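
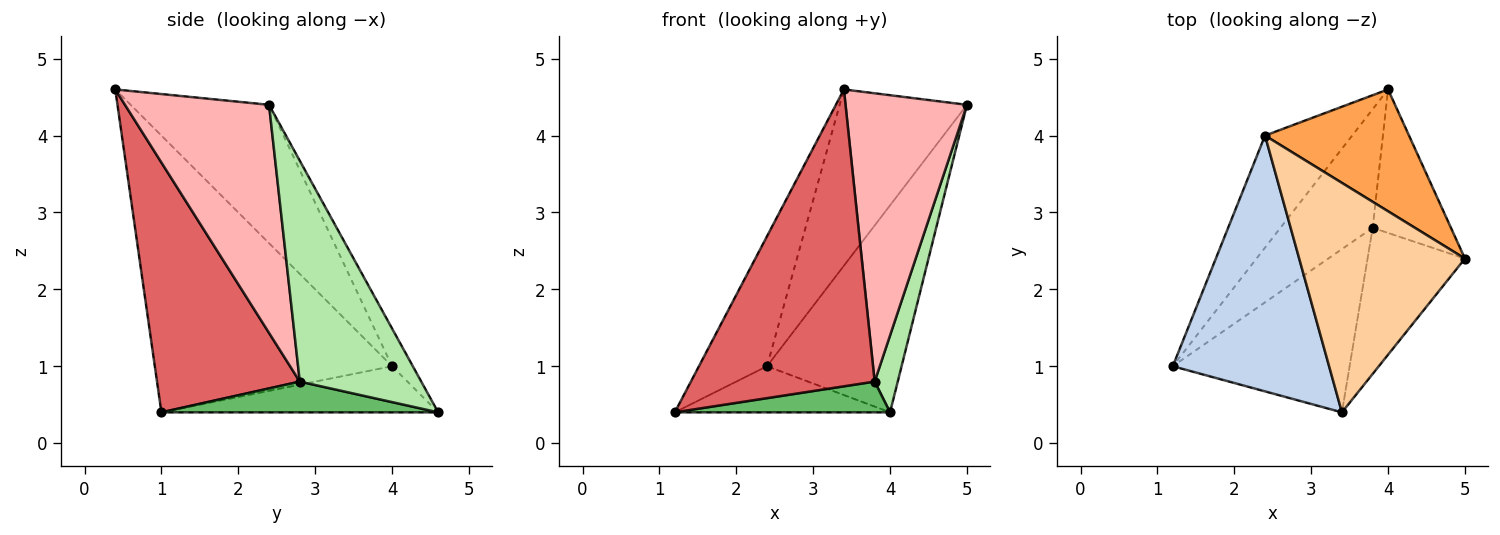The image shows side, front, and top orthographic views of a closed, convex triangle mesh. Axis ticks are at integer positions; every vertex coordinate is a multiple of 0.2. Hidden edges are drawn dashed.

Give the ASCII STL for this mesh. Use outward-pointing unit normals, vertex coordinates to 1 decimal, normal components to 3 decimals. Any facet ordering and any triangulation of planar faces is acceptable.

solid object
 facet normal -0.440 0.342 -0.831
  outer loop
   vertex 2.4 4.0 1.0
   vertex 4.0 4.6 0.4
   vertex 1.2 1.0 0.4
  endloop
 endfacet
 facet normal -0.845 0.242 0.477
  outer loop
   vertex 2.4 4.0 1.0
   vertex 1.2 1.0 0.4
   vertex 3.4 0.4 4.6
  endloop
 endfacet
 facet normal -0.132 0.854 0.503
  outer loop
   vertex 2.4 4.0 1.0
   vertex 5.0 2.4 4.4
   vertex 4.0 4.6 0.4
  endloop
 endfacet
 facet normal -0.552 0.508 0.661
  outer loop
   vertex 2.4 4.0 1.0
   vertex 3.4 0.4 4.6
   vertex 5.0 2.4 4.4
  endloop
 endfacet
 facet normal 0.307 -0.239 -0.921
  outer loop
   vertex 3.8 2.8 0.8
   vertex 1.2 1.0 0.4
   vertex 4.0 4.6 0.4
  endloop
 endfacet
 facet normal 0.928 -0.176 -0.329
  outer loop
   vertex 3.8 2.8 0.8
   vertex 4.0 4.6 0.4
   vertex 5.0 2.4 4.4
  endloop
 endfacet
 facet normal 0.563 -0.724 -0.398
  outer loop
   vertex 3.8 2.8 0.8
   vertex 3.4 0.4 4.6
   vertex 1.2 1.0 0.4
  endloop
 endfacet
 facet normal 0.727 -0.613 -0.310
  outer loop
   vertex 3.8 2.8 0.8
   vertex 5.0 2.4 4.4
   vertex 3.4 0.4 4.6
  endloop
 endfacet
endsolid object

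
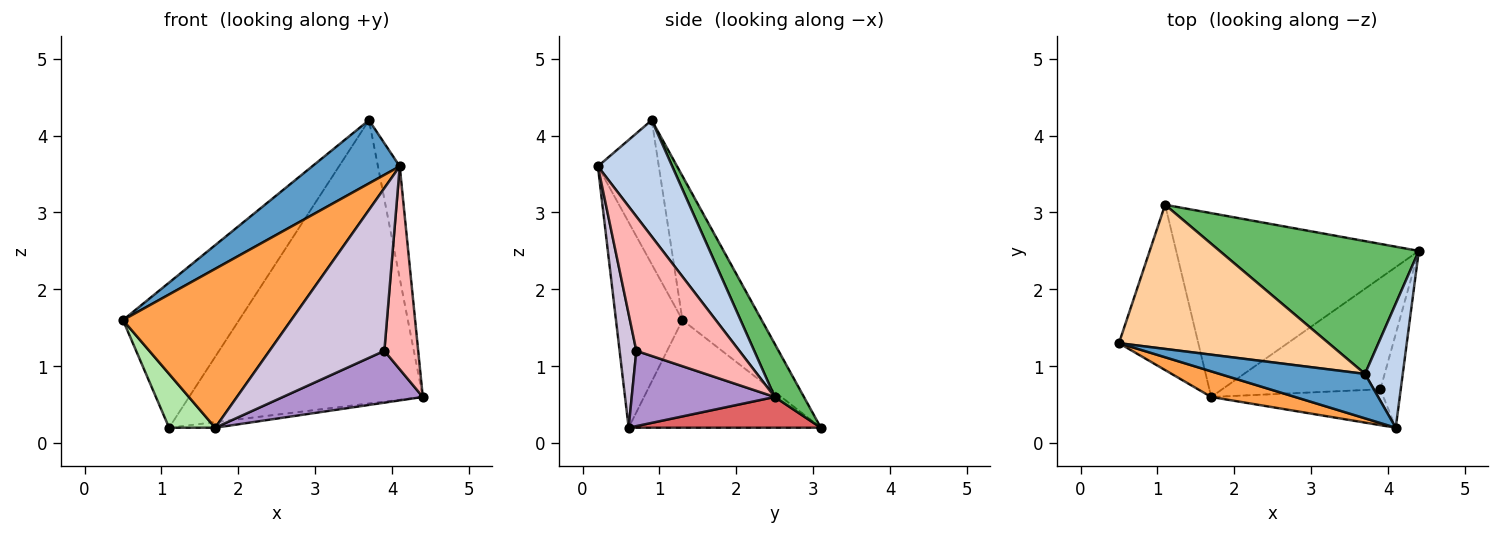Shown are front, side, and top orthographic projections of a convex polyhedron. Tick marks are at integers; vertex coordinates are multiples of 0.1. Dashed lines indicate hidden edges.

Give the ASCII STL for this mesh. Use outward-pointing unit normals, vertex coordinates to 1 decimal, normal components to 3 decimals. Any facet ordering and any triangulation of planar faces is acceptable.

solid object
 facet normal -0.495 -0.711 0.500
  outer loop
   vertex 3.7 0.9 4.2
   vertex 0.5 1.3 1.6
   vertex 4.1 0.2 3.6
  endloop
 endfacet
 facet normal 0.916 0.269 0.297
  outer loop
   vertex 3.7 0.9 4.2
   vertex 4.1 0.2 3.6
   vertex 4.4 2.5 0.6
  endloop
 endfacet
 facet normal -0.363 -0.920 0.148
  outer loop
   vertex 1.7 0.6 0.2
   vertex 4.1 0.2 3.6
   vertex 0.5 1.3 1.6
  endloop
 endfacet
 facet normal -0.436 0.639 0.634
  outer loop
   vertex 1.1 3.1 0.2
   vertex 0.5 1.3 1.6
   vertex 3.7 0.9 4.2
  endloop
 endfacet
 facet normal 0.112 0.900 0.422
  outer loop
   vertex 1.1 3.1 0.2
   vertex 3.7 0.9 4.2
   vertex 4.4 2.5 0.6
  endloop
 endfacet
 facet normal -0.790 -0.190 -0.583
  outer loop
   vertex 1.1 3.1 0.2
   vertex 1.7 0.6 0.2
   vertex 0.5 1.3 1.6
  endloop
 endfacet
 facet normal 0.126 0.030 -0.992
  outer loop
   vertex 1.1 3.1 0.2
   vertex 4.4 2.5 0.6
   vertex 1.7 0.6 0.2
  endloop
 endfacet
 facet normal 0.940 -0.309 -0.143
  outer loop
   vertex 3.9 0.7 1.2
   vertex 4.4 2.5 0.6
   vertex 4.1 0.2 3.6
  endloop
 endfacet
 facet normal 0.396 -0.387 -0.832
  outer loop
   vertex 3.9 0.7 1.2
   vertex 1.7 0.6 0.2
   vertex 4.4 2.5 0.6
  endloop
 endfacet
 facet normal 0.141 -0.967 -0.213
  outer loop
   vertex 3.9 0.7 1.2
   vertex 4.1 0.2 3.6
   vertex 1.7 0.6 0.2
  endloop
 endfacet
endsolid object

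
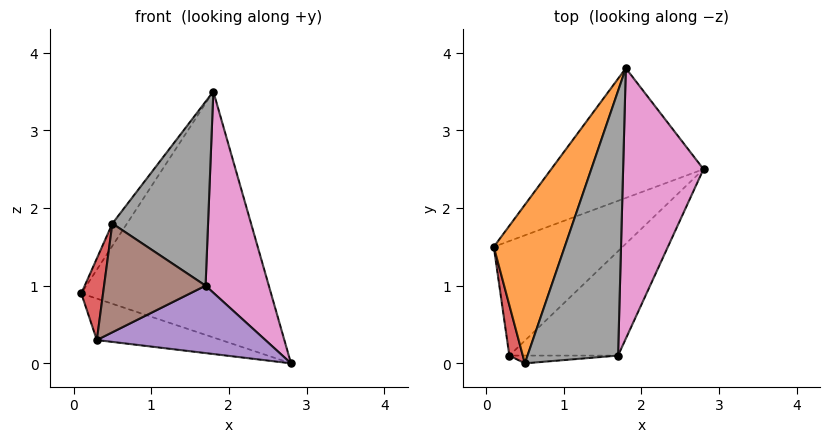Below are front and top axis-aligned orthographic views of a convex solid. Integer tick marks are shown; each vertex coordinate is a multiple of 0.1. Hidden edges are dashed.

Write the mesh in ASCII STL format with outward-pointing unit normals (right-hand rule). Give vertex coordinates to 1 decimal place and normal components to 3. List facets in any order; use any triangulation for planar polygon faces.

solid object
 facet normal -0.435 0.796 -0.420
  outer loop
   vertex 1.8 3.8 3.5
   vertex 2.8 2.5 0.0
   vertex 0.1 1.5 0.9
  endloop
 endfacet
 facet normal -0.862 0.071 0.501
  outer loop
   vertex 0.5 0.0 1.8
   vertex 1.8 3.8 3.5
   vertex 0.1 1.5 0.9
  endloop
 endfacet
 facet normal -0.402 0.311 -0.861
  outer loop
   vertex 0.3 0.1 0.3
   vertex 0.1 1.5 0.9
   vertex 2.8 2.5 0.0
  endloop
 endfacet
 facet normal -0.975 -0.190 0.117
  outer loop
   vertex 0.3 0.1 0.3
   vertex 0.5 0.0 1.8
   vertex 0.1 1.5 0.9
  endloop
 endfacet
 facet normal 0.387 -0.500 -0.774
  outer loop
   vertex 1.7 0.1 1.0
   vertex 0.3 0.1 0.3
   vertex 2.8 2.5 0.0
  endloop
 endfacet
 facet normal 0.036 -0.997 -0.071
  outer loop
   vertex 1.7 0.1 1.0
   vertex 0.5 0.0 1.8
   vertex 0.3 0.1 0.3
  endloop
 endfacet
 facet normal 0.897 -0.264 0.354
  outer loop
   vertex 1.7 0.1 1.0
   vertex 2.8 2.5 0.0
   vertex 1.8 3.8 3.5
  endloop
 endfacet
 facet normal 0.511 -0.491 0.706
  outer loop
   vertex 1.7 0.1 1.0
   vertex 1.8 3.8 3.5
   vertex 0.5 0.0 1.8
  endloop
 endfacet
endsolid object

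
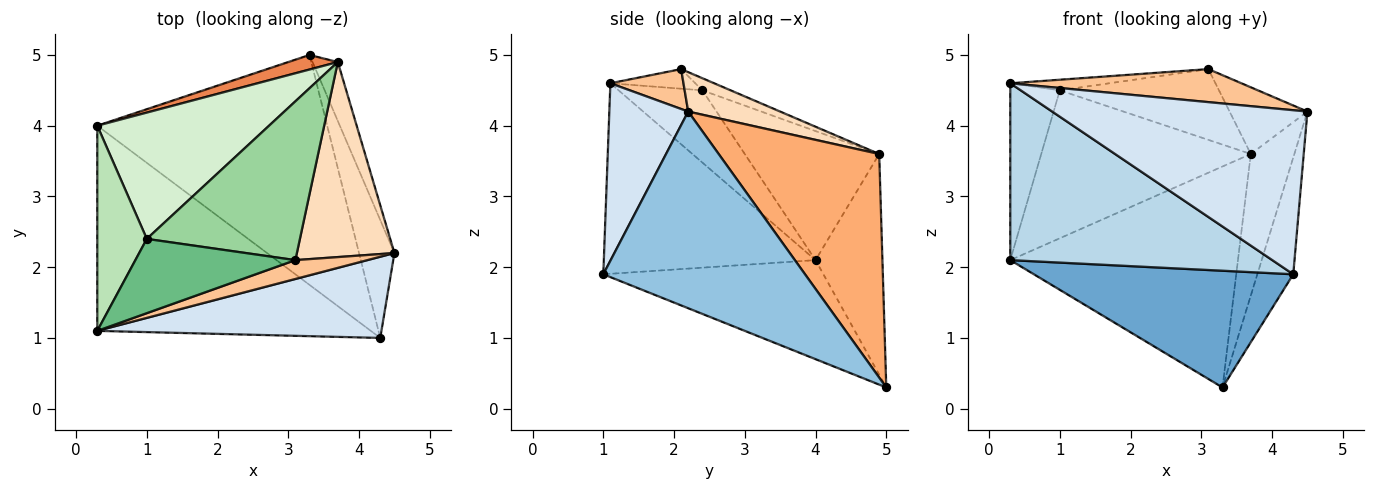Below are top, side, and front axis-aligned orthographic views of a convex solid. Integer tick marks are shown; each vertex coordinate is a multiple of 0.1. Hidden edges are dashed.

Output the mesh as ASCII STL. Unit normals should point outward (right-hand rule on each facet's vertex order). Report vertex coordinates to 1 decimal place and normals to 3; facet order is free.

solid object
 facet normal -0.359 -0.423 -0.832
  outer loop
   vertex 4.3 1.0 1.9
   vertex 0.3 4.0 2.1
   vertex 3.3 5.0 0.3
  endloop
 endfacet
 facet normal 0.969 0.173 -0.174
  outer loop
   vertex 4.3 1.0 1.9
   vertex 3.3 5.0 0.3
   vertex 4.5 2.2 4.2
  endloop
 endfacet
 facet normal -0.467 -0.577 -0.670
  outer loop
   vertex 0.3 1.1 4.6
   vertex 0.3 4.0 2.1
   vertex 4.3 1.0 1.9
  endloop
 endfacet
 facet normal 0.267 -0.864 0.427
  outer loop
   vertex 0.3 1.1 4.6
   vertex 4.3 1.0 1.9
   vertex 4.5 2.2 4.2
  endloop
 endfacet
 facet normal -0.281 0.958 0.063
  outer loop
   vertex 3.7 4.9 3.6
   vertex 3.3 5.0 0.3
   vertex 0.3 4.0 2.1
  endloop
 endfacet
 facet normal 0.959 0.260 -0.108
  outer loop
   vertex 3.7 4.9 3.6
   vertex 4.5 2.2 4.2
   vertex 3.3 5.0 0.3
  endloop
 endfacet
 facet normal 0.265 -0.837 0.478
  outer loop
   vertex 3.1 2.1 4.8
   vertex 0.3 1.1 4.6
   vertex 4.5 2.2 4.2
  endloop
 endfacet
 facet normal 0.357 0.302 0.884
  outer loop
   vertex 3.1 2.1 4.8
   vertex 4.5 2.2 4.2
   vertex 3.7 4.9 3.6
  endloop
 endfacet
 facet normal -0.120 0.140 0.983
  outer loop
   vertex 1.0 2.4 4.5
   vertex 0.3 1.1 4.6
   vertex 3.1 2.1 4.8
  endloop
 endfacet
 facet normal -0.072 0.406 0.911
  outer loop
   vertex 1.0 2.4 4.5
   vertex 3.1 2.1 4.8
   vertex 3.7 4.9 3.6
  endloop
 endfacet
 facet normal -0.741 0.438 0.508
  outer loop
   vertex 1.0 2.4 4.5
   vertex 0.3 4.0 2.1
   vertex 0.3 1.1 4.6
  endloop
 endfacet
 facet normal -0.438 0.684 0.584
  outer loop
   vertex 1.0 2.4 4.5
   vertex 3.7 4.9 3.6
   vertex 0.3 4.0 2.1
  endloop
 endfacet
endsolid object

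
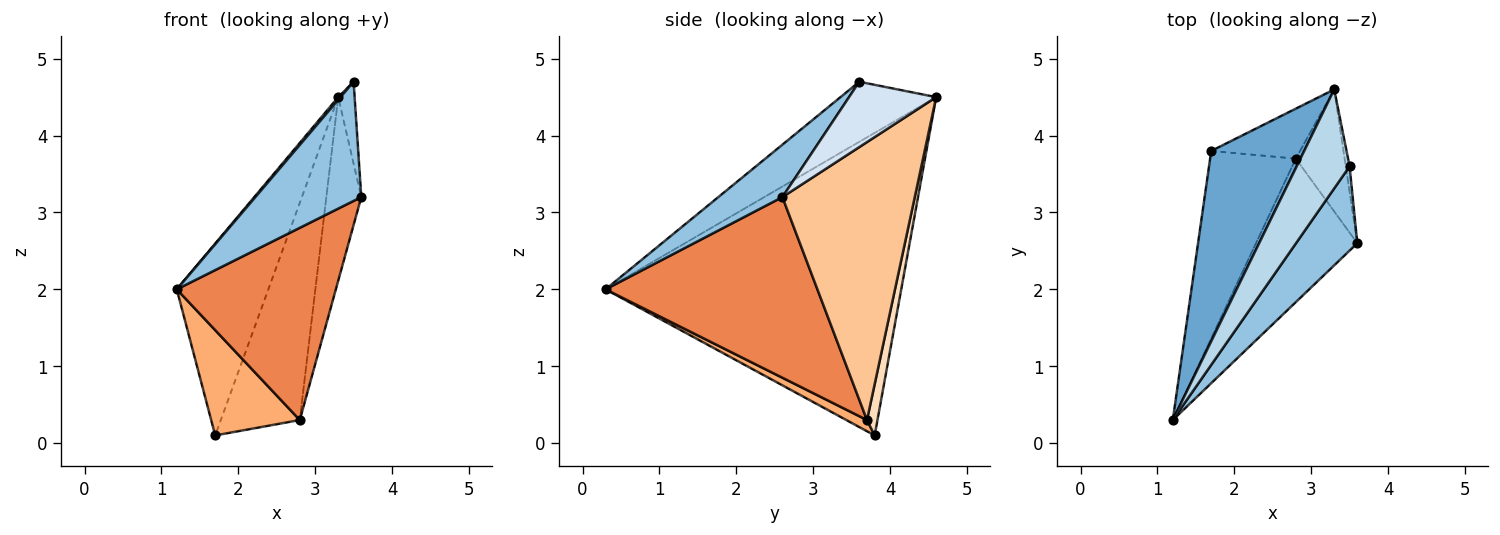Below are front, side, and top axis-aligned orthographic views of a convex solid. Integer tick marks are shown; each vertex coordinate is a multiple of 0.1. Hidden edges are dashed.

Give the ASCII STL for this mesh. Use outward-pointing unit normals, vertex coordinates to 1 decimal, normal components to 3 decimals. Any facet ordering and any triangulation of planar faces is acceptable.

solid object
 facet normal -0.917 0.284 0.282
  outer loop
   vertex 3.3 4.6 4.5
   vertex 1.7 3.8 0.1
   vertex 1.2 0.3 2.0
  endloop
 endfacet
 facet normal 0.443 -0.732 0.518
  outer loop
   vertex 3.5 3.6 4.7
   vertex 1.2 0.3 2.0
   vertex 3.6 2.6 3.2
  endloop
 endfacet
 facet normal -0.750 -0.018 0.661
  outer loop
   vertex 3.5 3.6 4.7
   vertex 3.3 4.6 4.5
   vertex 1.2 0.3 2.0
  endloop
 endfacet
 facet normal 0.981 0.185 -0.058
  outer loop
   vertex 3.5 3.6 4.7
   vertex 3.6 2.6 3.2
   vertex 3.3 4.6 4.5
  endloop
 endfacet
 facet normal 0.730 -0.548 -0.409
  outer loop
   vertex 2.8 3.7 0.3
   vertex 3.6 2.6 3.2
   vertex 1.2 0.3 2.0
  endloop
 endfacet
 facet normal 0.113 -0.486 -0.866
  outer loop
   vertex 2.8 3.7 0.3
   vertex 1.2 0.3 2.0
   vertex 1.7 3.8 0.1
  endloop
 endfacet
 facet normal 0.953 0.252 -0.167
  outer loop
   vertex 2.8 3.7 0.3
   vertex 3.3 4.6 4.5
   vertex 3.6 2.6 3.2
  endloop
 endfacet
 facet normal 0.128 0.966 -0.222
  outer loop
   vertex 2.8 3.7 0.3
   vertex 1.7 3.8 0.1
   vertex 3.3 4.6 4.5
  endloop
 endfacet
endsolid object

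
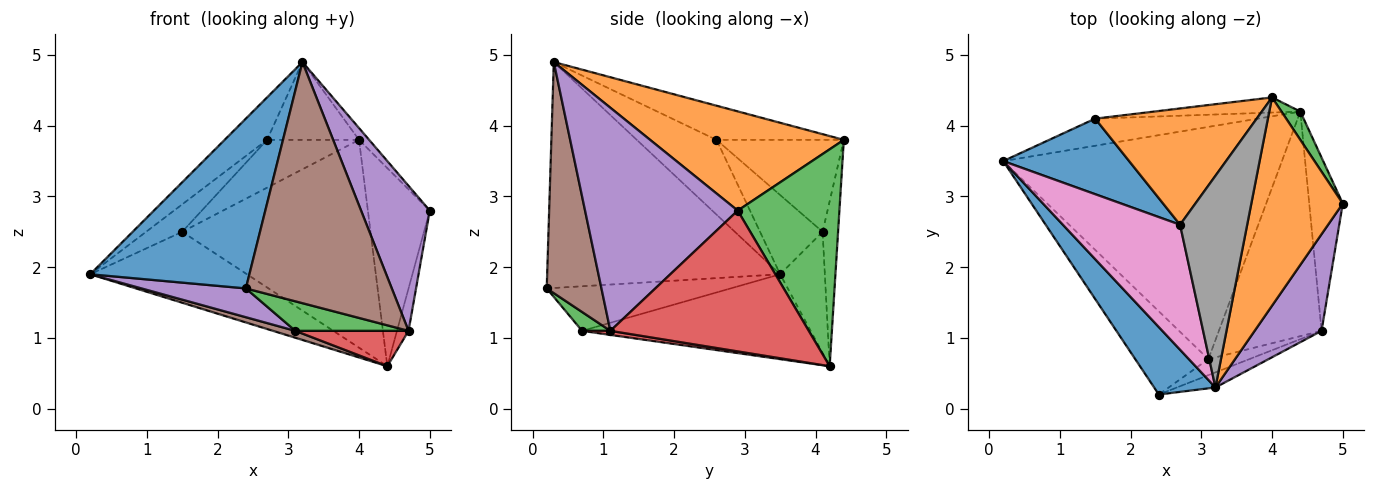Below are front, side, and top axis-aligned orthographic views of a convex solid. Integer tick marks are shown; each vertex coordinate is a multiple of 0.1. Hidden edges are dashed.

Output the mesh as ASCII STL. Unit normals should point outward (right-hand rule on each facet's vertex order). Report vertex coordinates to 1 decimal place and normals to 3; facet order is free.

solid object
 facet normal -0.806 -0.550 0.219
  outer loop
   vertex 3.2 0.3 4.9
   vertex 0.2 3.5 1.9
   vertex 2.4 0.2 1.7
  endloop
 endfacet
 facet normal 0.735 0.038 0.677
  outer loop
   vertex 4.0 4.4 3.8
   vertex 3.2 0.3 4.9
   vertex 5.0 2.9 2.8
  endloop
 endfacet
 facet normal 0.852 0.519 0.074
  outer loop
   vertex 4.0 4.4 3.8
   vertex 5.0 2.9 2.8
   vertex 4.4 4.2 0.6
  endloop
 endfacet
 facet normal 0.971 0.057 -0.231
  outer loop
   vertex 4.7 1.1 1.1
   vertex 4.4 4.2 0.6
   vertex 5.0 2.9 2.8
  endloop
 endfacet
 facet normal 0.880 -0.396 0.264
  outer loop
   vertex 4.7 1.1 1.1
   vertex 5.0 2.9 2.8
   vertex 3.2 0.3 4.9
  endloop
 endfacet
 facet normal 0.351 -0.935 -0.058
  outer loop
   vertex 4.7 1.1 1.1
   vertex 3.2 0.3 4.9
   vertex 2.4 0.2 1.7
  endloop
 endfacet
 facet normal -0.517 0.275 0.811
  outer loop
   vertex 2.7 2.6 3.8
   vertex 0.2 3.5 1.9
   vertex 3.2 0.3 4.9
  endloop
 endfacet
 facet normal -0.431 0.311 0.847
  outer loop
   vertex 2.7 2.6 3.8
   vertex 3.2 0.3 4.9
   vertex 4.0 4.4 3.8
  endloop
 endfacet
 facet normal -0.257 0.903 -0.345
  outer loop
   vertex 1.5 4.1 2.5
   vertex 4.4 4.2 0.6
   vertex 0.2 3.5 1.9
  endloop
 endfacet
 facet normal -0.082 0.994 -0.072
  outer loop
   vertex 1.5 4.1 2.5
   vertex 4.0 4.4 3.8
   vertex 4.4 4.2 0.6
  endloop
 endfacet
 facet normal -0.509 0.294 0.809
  outer loop
   vertex 1.5 4.1 2.5
   vertex 0.2 3.5 1.9
   vertex 2.7 2.6 3.8
  endloop
 endfacet
 facet normal -0.466 0.336 0.818
  outer loop
   vertex 1.5 4.1 2.5
   vertex 2.7 2.6 3.8
   vertex 4.0 4.4 3.8
  endloop
 endfacet
 facet normal 0.215 -0.859 -0.465
  outer loop
   vertex 3.1 0.7 1.1
   vertex 4.7 1.1 1.1
   vertex 2.4 0.2 1.7
  endloop
 endfacet
 facet normal 0.039 -0.155 -0.987
  outer loop
   vertex 3.1 0.7 1.1
   vertex 4.4 4.2 0.6
   vertex 4.7 1.1 1.1
  endloop
 endfacet
 facet normal -0.499 -0.283 -0.819
  outer loop
   vertex 3.1 0.7 1.1
   vertex 2.4 0.2 1.7
   vertex 0.2 3.5 1.9
  endloop
 endfacet
 facet normal -0.291 -0.028 -0.956
  outer loop
   vertex 3.1 0.7 1.1
   vertex 0.2 3.5 1.9
   vertex 4.4 4.2 0.6
  endloop
 endfacet
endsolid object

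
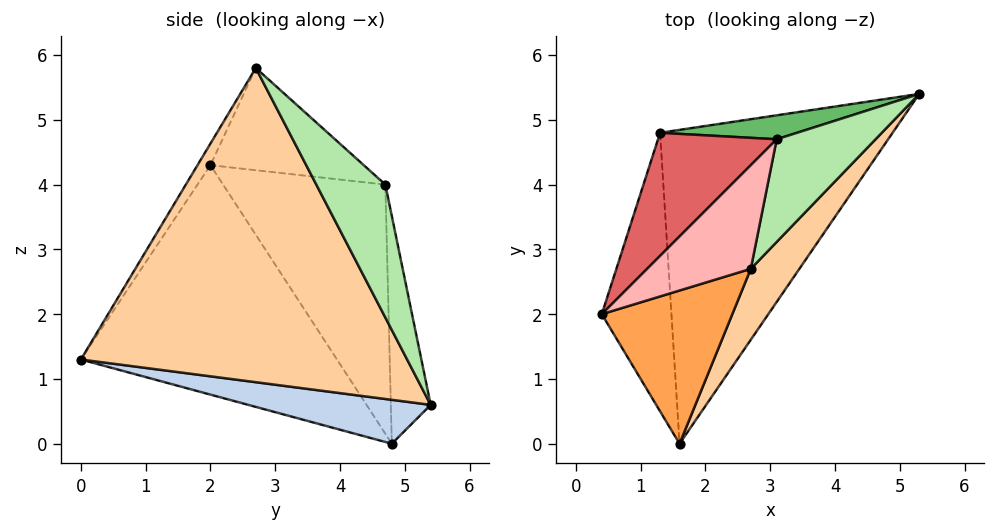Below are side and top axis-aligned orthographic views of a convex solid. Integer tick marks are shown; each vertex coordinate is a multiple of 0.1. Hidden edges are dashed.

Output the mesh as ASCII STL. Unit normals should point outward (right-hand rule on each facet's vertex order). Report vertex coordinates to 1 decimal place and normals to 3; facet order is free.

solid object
 facet normal -0.948 -0.137 -0.288
  outer loop
   vertex 1.3 4.8 0.0
   vertex 1.6 0.0 1.3
   vertex 0.4 2.0 4.3
  endloop
 endfacet
 facet normal 0.180 -0.247 -0.952
  outer loop
   vertex 1.3 4.8 0.0
   vertex 5.3 5.4 0.6
   vertex 1.6 0.0 1.3
  endloop
 endfacet
 facet normal -0.087 -0.845 0.528
  outer loop
   vertex 2.7 2.7 5.8
   vertex 0.4 2.0 4.3
   vertex 1.6 0.0 1.3
  endloop
 endfacet
 facet normal 0.826 -0.549 0.128
  outer loop
   vertex 2.7 2.7 5.8
   vertex 1.6 0.0 1.3
   vertex 5.3 5.4 0.6
  endloop
 endfacet
 facet normal -0.162 0.982 0.097
  outer loop
   vertex 3.1 4.7 4.0
   vertex 5.3 5.4 0.6
   vertex 1.3 4.8 0.0
  endloop
 endfacet
 facet normal 0.751 0.352 0.558
  outer loop
   vertex 3.1 4.7 4.0
   vertex 2.7 2.7 5.8
   vertex 5.3 5.4 0.6
  endloop
 endfacet
 facet normal -0.654 0.689 0.312
  outer loop
   vertex 3.1 4.7 4.0
   vertex 1.3 4.8 0.0
   vertex 0.4 2.0 4.3
  endloop
 endfacet
 facet normal -0.553 0.616 0.561
  outer loop
   vertex 3.1 4.7 4.0
   vertex 0.4 2.0 4.3
   vertex 2.7 2.7 5.8
  endloop
 endfacet
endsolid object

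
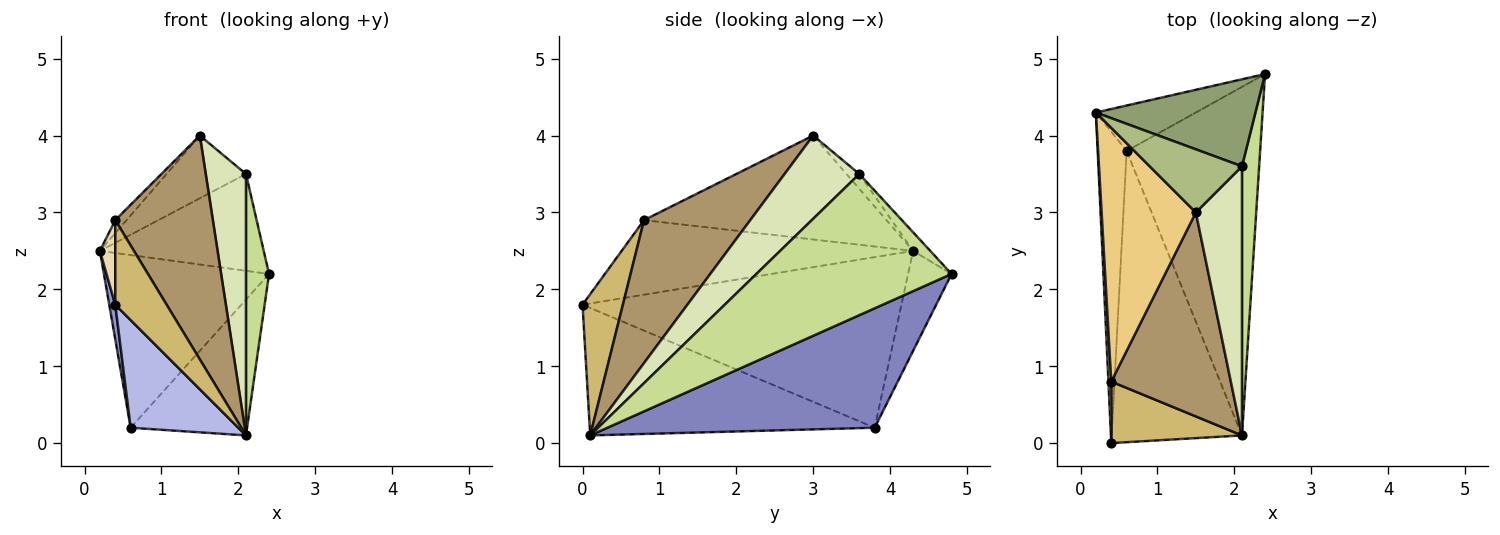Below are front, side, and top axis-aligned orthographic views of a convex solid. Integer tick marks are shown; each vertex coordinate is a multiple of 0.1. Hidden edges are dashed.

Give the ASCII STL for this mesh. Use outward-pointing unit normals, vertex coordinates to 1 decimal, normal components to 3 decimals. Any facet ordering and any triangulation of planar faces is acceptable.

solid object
 facet normal -0.247 0.937 -0.247
  outer loop
   vertex 0.6 3.8 0.2
   vertex 0.2 4.3 2.5
   vertex 2.4 4.8 2.2
  endloop
 endfacet
 facet normal 0.640 0.279 -0.716
  outer loop
   vertex 0.6 3.8 0.2
   vertex 2.4 4.8 2.2
   vertex 2.1 0.1 0.1
  endloop
 endfacet
 facet normal -0.986 -0.019 -0.167
  outer loop
   vertex 0.6 3.8 0.2
   vertex 0.4 0.0 1.8
   vertex 0.2 4.3 2.5
  endloop
 endfacet
 facet normal -0.676 -0.255 -0.691
  outer loop
   vertex 0.6 3.8 0.2
   vertex 2.1 0.1 0.1
   vertex 0.4 0.0 1.8
  endloop
 endfacet
 facet normal -0.078 0.741 0.667
  outer loop
   vertex 2.1 3.6 3.5
   vertex 2.4 4.8 2.2
   vertex 0.2 4.3 2.5
  endloop
 endfacet
 facet normal -0.113 0.700 0.705
  outer loop
   vertex 2.1 3.6 3.5
   vertex 0.2 4.3 2.5
   vertex 1.5 3.0 4.0
  endloop
 endfacet
 facet normal 0.986 -0.117 0.120
  outer loop
   vertex 2.1 3.6 3.5
   vertex 2.1 0.1 0.1
   vertex 2.4 4.8 2.2
  endloop
 endfacet
 facet normal 0.791 -0.426 0.438
  outer loop
   vertex 2.1 3.6 3.5
   vertex 1.5 3.0 4.0
   vertex 2.1 0.1 0.1
  endloop
 endfacet
 facet normal 0.627 -0.576 0.525
  outer loop
   vertex 0.4 0.8 2.9
   vertex 2.1 0.1 0.1
   vertex 1.5 3.0 4.0
  endloop
 endfacet
 facet normal 0.537 -0.682 0.496
  outer loop
   vertex 0.4 0.8 2.9
   vertex 0.4 0.0 1.8
   vertex 2.1 0.1 0.1
  endloop
 endfacet
 facet normal -0.740 0.034 0.671
  outer loop
   vertex 0.4 0.8 2.9
   vertex 1.5 3.0 4.0
   vertex 0.2 4.3 2.5
  endloop
 endfacet
 facet normal -0.998 -0.053 0.038
  outer loop
   vertex 0.4 0.8 2.9
   vertex 0.2 4.3 2.5
   vertex 0.4 0.0 1.8
  endloop
 endfacet
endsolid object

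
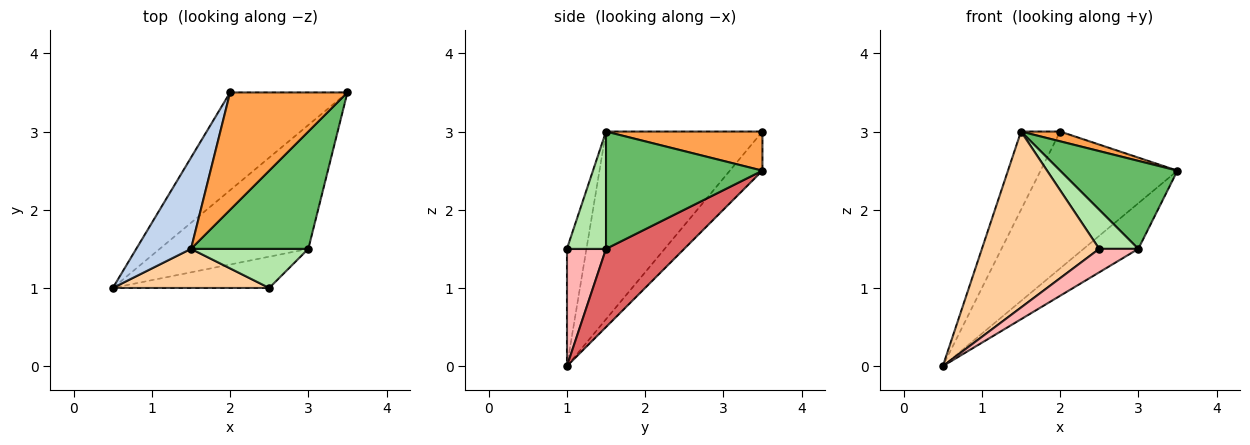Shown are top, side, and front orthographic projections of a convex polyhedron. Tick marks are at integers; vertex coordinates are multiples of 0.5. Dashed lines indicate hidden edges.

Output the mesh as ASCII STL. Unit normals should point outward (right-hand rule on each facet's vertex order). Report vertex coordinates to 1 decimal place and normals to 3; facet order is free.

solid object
 facet normal -0.190 0.799 -0.571
  outer loop
   vertex 2.0 3.5 3.0
   vertex 3.5 3.5 2.5
   vertex 0.5 1.0 0.0
  endloop
 endfacet
 facet normal -0.933 0.233 0.272
  outer loop
   vertex 1.5 1.5 3.0
   vertex 2.0 3.5 3.0
   vertex 0.5 1.0 0.0
  endloop
 endfacet
 facet normal 0.315 -0.079 0.946
  outer loop
   vertex 1.5 1.5 3.0
   vertex 3.5 3.5 2.5
   vertex 2.0 3.5 3.0
  endloop
 endfacet
 facet normal -0.161 -0.964 0.214
  outer loop
   vertex 2.5 1.0 1.5
   vertex 1.5 1.5 3.0
   vertex 0.5 1.0 0.0
  endloop
 endfacet
 facet normal 0.625 -0.469 0.625
  outer loop
   vertex 3.0 1.5 1.5
   vertex 3.5 3.5 2.5
   vertex 1.5 1.5 3.0
  endloop
 endfacet
 facet normal 0.577 -0.577 0.577
  outer loop
   vertex 3.0 1.5 1.5
   vertex 1.5 1.5 3.0
   vertex 2.5 1.0 1.5
  endloop
 endfacet
 facet normal 0.443 0.310 -0.841
  outer loop
   vertex 3.0 1.5 1.5
   vertex 0.5 1.0 0.0
   vertex 3.5 3.5 2.5
  endloop
 endfacet
 facet normal 0.514 -0.514 -0.686
  outer loop
   vertex 3.0 1.5 1.5
   vertex 2.5 1.0 1.5
   vertex 0.5 1.0 0.0
  endloop
 endfacet
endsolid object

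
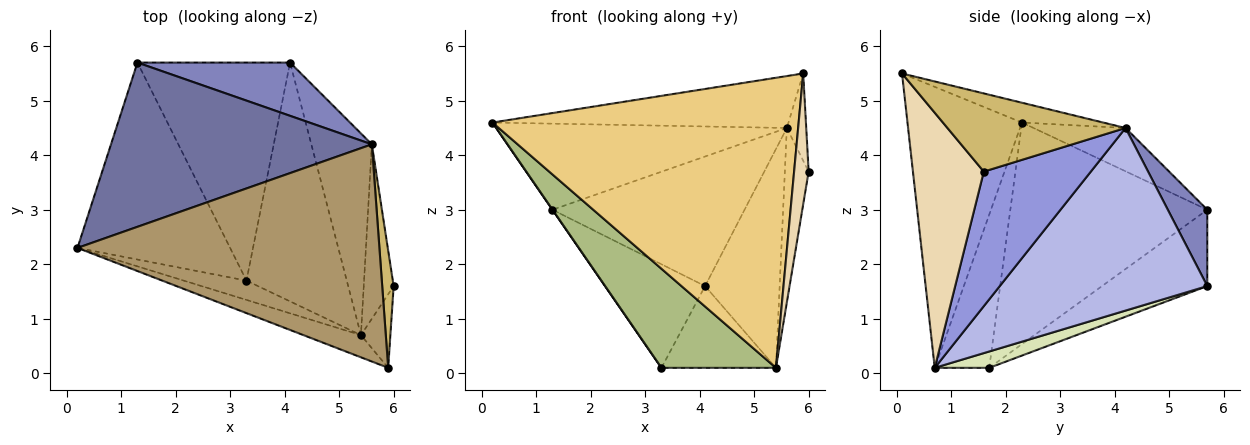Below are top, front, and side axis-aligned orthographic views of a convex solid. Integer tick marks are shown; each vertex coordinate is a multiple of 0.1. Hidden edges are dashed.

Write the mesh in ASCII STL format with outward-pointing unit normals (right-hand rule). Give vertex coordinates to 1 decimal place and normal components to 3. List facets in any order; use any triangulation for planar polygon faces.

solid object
 facet normal -0.145 0.459 0.876
  outer loop
   vertex 5.6 4.2 4.5
   vertex 1.3 5.7 3.0
   vertex 0.2 2.3 4.6
  endloop
 endfacet
 facet normal 0.187 0.909 0.373
  outer loop
   vertex 5.6 4.2 4.5
   vertex 4.1 5.7 1.6
   vertex 1.3 5.7 3.0
  endloop
 endfacet
 facet normal 0.954 0.212 -0.212
  outer loop
   vertex 5.6 4.2 4.5
   vertex 6.0 1.6 3.7
   vertex 5.4 0.7 0.1
  endloop
 endfacet
 facet normal 0.898 0.323 -0.298
  outer loop
   vertex 5.6 4.2 4.5
   vertex 5.4 0.7 0.1
   vertex 4.1 5.7 1.6
  endloop
 endfacet
 facet normal -0.824 -0.001 -0.567
  outer loop
   vertex 3.3 1.7 0.1
   vertex 0.2 2.3 4.6
   vertex 1.3 5.7 3.0
  endloop
 endfacet
 facet normal -0.423 -0.889 -0.173
  outer loop
   vertex 3.3 1.7 0.1
   vertex 5.4 0.7 0.1
   vertex 0.2 2.3 4.6
  endloop
 endfacet
 facet normal -0.412 0.391 -0.823
  outer loop
   vertex 3.3 1.7 0.1
   vertex 1.3 5.7 3.0
   vertex 4.1 5.7 1.6
  endloop
 endfacet
 facet normal 0.152 0.320 -0.935
  outer loop
   vertex 3.3 1.7 0.1
   vertex 4.1 5.7 1.6
   vertex 5.4 0.7 0.1
  endloop
 endfacet
 facet normal -0.064 0.232 0.971
  outer loop
   vertex 5.9 0.1 5.5
   vertex 5.6 4.2 4.5
   vertex 0.2 2.3 4.6
  endloop
 endfacet
 facet normal 0.984 0.107 0.144
  outer loop
   vertex 5.9 0.1 5.5
   vertex 6.0 1.6 3.7
   vertex 5.6 4.2 4.5
  endloop
 endfacet
 facet normal -0.349 -0.934 -0.071
  outer loop
   vertex 5.9 0.1 5.5
   vertex 0.2 2.3 4.6
   vertex 5.4 0.7 0.1
  endloop
 endfacet
 facet normal 0.973 -0.200 -0.112
  outer loop
   vertex 5.9 0.1 5.5
   vertex 5.4 0.7 0.1
   vertex 6.0 1.6 3.7
  endloop
 endfacet
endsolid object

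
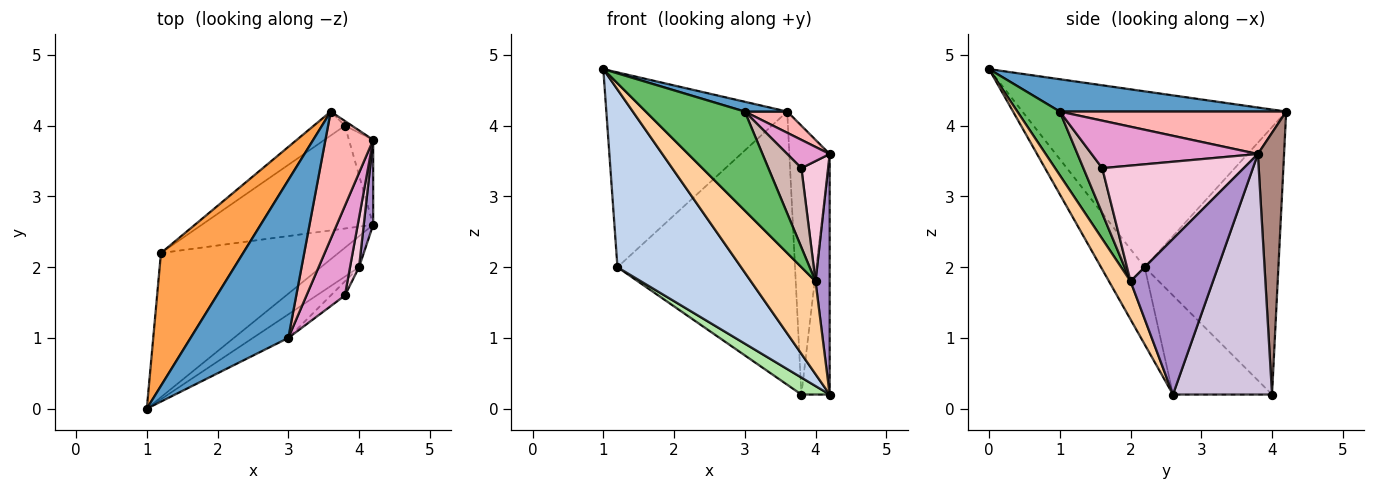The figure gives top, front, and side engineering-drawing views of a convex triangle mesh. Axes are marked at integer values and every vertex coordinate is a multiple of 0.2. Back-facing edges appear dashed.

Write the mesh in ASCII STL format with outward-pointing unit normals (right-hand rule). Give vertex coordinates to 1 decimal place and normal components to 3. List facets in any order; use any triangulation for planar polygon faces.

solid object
 facet normal 0.314 -0.059 0.948
  outer loop
   vertex 3.0 1.0 4.2
   vertex 3.6 4.2 4.2
   vertex 1.0 0.0 4.8
  endloop
 endfacet
 facet normal -0.265 -0.749 -0.607
  outer loop
   vertex 1.2 2.2 2.0
   vertex 4.2 2.6 0.2
   vertex 1.0 0.0 4.8
  endloop
 endfacet
 facet normal -0.769 0.528 0.360
  outer loop
   vertex 1.2 2.2 2.0
   vertex 1.0 0.0 4.8
   vertex 3.6 4.2 4.2
  endloop
 endfacet
 facet normal 0.302 -0.905 -0.302
  outer loop
   vertex 4.0 2.0 1.8
   vertex 1.0 0.0 4.8
   vertex 4.2 2.6 0.2
  endloop
 endfacet
 facet normal 0.385 -0.898 -0.214
  outer loop
   vertex 4.0 2.0 1.8
   vertex 3.0 1.0 4.2
   vertex 1.0 0.0 4.8
  endloop
 endfacet
 facet normal -0.495 -0.142 -0.857
  outer loop
   vertex 3.8 4.0 0.2
   vertex 4.2 2.6 0.2
   vertex 1.2 2.2 2.0
  endloop
 endfacet
 facet normal -0.600 0.797 -0.070
  outer loop
   vertex 3.8 4.0 0.2
   vertex 1.2 2.2 2.0
   vertex 3.6 4.2 4.2
  endloop
 endfacet
 facet normal 0.659 -0.124 0.742
  outer loop
   vertex 4.2 3.8 3.6
   vertex 3.6 4.2 4.2
   vertex 3.0 1.0 4.2
  endloop
 endfacet
 facet normal 0.984 -0.169 0.060
  outer loop
   vertex 4.2 3.8 3.6
   vertex 4.0 2.0 1.8
   vertex 4.2 2.6 0.2
  endloop
 endfacet
 facet normal 0.957 0.273 -0.097
  outer loop
   vertex 4.2 3.8 3.6
   vertex 4.2 2.6 0.2
   vertex 3.8 4.0 0.2
  endloop
 endfacet
 facet normal 0.544 0.839 -0.015
  outer loop
   vertex 4.2 3.8 3.6
   vertex 3.8 4.0 0.2
   vertex 3.6 4.2 4.2
  endloop
 endfacet
 facet normal 0.490 -0.858 -0.153
  outer loop
   vertex 3.8 1.6 3.4
   vertex 3.0 1.0 4.2
   vertex 4.0 2.0 1.8
  endloop
 endfacet
 facet normal 0.763 -0.195 0.617
  outer loop
   vertex 3.8 1.6 3.4
   vertex 4.2 3.8 3.6
   vertex 3.0 1.0 4.2
  endloop
 endfacet
 facet normal 0.980 -0.185 0.076
  outer loop
   vertex 3.8 1.6 3.4
   vertex 4.0 2.0 1.8
   vertex 4.2 3.8 3.6
  endloop
 endfacet
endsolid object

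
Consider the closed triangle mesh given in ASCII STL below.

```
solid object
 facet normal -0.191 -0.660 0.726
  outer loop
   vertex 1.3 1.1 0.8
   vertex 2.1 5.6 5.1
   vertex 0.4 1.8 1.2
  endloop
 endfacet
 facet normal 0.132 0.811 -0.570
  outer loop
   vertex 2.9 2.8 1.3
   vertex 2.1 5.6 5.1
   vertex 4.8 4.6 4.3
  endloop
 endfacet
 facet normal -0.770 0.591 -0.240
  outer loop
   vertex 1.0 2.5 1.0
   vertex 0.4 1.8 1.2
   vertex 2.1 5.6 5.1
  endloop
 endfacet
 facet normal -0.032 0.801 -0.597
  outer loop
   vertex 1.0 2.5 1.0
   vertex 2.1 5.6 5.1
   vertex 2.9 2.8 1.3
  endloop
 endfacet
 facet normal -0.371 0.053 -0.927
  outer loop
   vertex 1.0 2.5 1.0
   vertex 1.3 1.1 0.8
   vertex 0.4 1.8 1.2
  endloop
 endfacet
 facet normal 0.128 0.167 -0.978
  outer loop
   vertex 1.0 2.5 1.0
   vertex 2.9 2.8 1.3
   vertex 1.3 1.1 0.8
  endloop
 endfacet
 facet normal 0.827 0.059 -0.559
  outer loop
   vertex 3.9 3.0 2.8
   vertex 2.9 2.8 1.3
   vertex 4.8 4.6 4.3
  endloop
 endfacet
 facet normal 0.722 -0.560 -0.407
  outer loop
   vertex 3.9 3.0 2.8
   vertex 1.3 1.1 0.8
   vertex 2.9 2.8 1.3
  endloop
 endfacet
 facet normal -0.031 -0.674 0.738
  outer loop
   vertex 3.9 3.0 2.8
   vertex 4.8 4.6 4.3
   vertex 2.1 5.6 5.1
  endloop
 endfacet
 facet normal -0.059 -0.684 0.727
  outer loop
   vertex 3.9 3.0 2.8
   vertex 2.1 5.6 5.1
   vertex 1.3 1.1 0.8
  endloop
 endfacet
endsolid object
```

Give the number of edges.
15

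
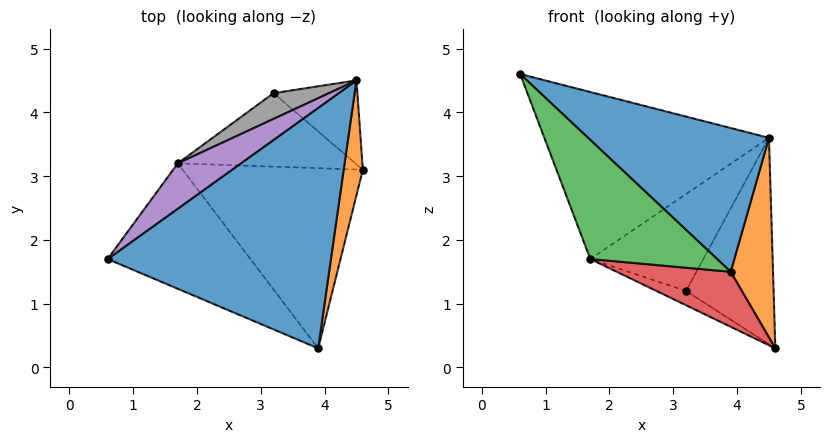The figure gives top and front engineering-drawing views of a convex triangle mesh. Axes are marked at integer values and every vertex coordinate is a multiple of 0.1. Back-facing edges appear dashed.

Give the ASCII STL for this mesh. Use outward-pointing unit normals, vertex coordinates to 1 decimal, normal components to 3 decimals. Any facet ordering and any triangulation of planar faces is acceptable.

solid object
 facet normal 0.507 -0.442 0.740
  outer loop
   vertex 4.5 4.5 3.6
   vertex 0.6 1.7 4.6
   vertex 3.9 0.3 1.5
  endloop
 endfacet
 facet normal 0.974 -0.195 0.112
  outer loop
   vertex 4.5 4.5 3.6
   vertex 3.9 0.3 1.5
   vertex 4.6 3.1 0.3
  endloop
 endfacet
 facet normal -0.698 -0.493 -0.520
  outer loop
   vertex 1.7 3.2 1.7
   vertex 3.9 0.3 1.5
   vertex 0.6 1.7 4.6
  endloop
 endfacet
 facet normal -0.427 -0.264 -0.865
  outer loop
   vertex 1.7 3.2 1.7
   vertex 4.6 3.1 0.3
   vertex 3.9 0.3 1.5
  endloop
 endfacet
 facet normal -0.530 0.818 0.222
  outer loop
   vertex 1.7 3.2 1.7
   vertex 0.6 1.7 4.6
   vertex 4.5 4.5 3.6
  endloop
 endfacet
 facet normal 0.483 0.811 -0.329
  outer loop
   vertex 3.2 4.3 1.2
   vertex 4.5 4.5 3.6
   vertex 4.6 3.1 0.3
  endloop
 endfacet
 facet normal -0.423 0.173 -0.889
  outer loop
   vertex 3.2 4.3 1.2
   vertex 4.6 3.1 0.3
   vertex 1.7 3.2 1.7
  endloop
 endfacet
 facet normal -0.529 0.820 0.218
  outer loop
   vertex 3.2 4.3 1.2
   vertex 1.7 3.2 1.7
   vertex 4.5 4.5 3.6
  endloop
 endfacet
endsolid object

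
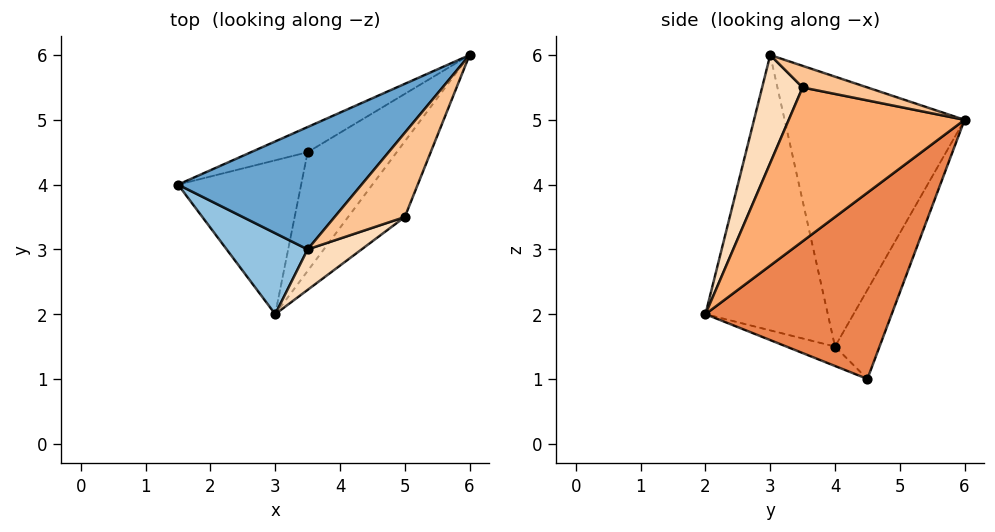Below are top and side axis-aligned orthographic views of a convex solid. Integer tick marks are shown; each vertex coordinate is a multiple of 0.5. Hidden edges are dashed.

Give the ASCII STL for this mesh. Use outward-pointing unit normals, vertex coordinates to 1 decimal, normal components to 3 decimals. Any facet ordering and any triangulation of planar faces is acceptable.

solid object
 facet normal -0.622 0.659 0.423
  outer loop
   vertex 3.5 3.0 6.0
   vertex 6.0 6.0 5.0
   vertex 1.5 4.0 1.5
  endloop
 endfacet
 facet normal -0.805 -0.544 0.237
  outer loop
   vertex 3.5 3.0 6.0
   vertex 1.5 4.0 1.5
   vertex 3.0 2.0 2.0
  endloop
 endfacet
 facet normal -0.280 0.943 -0.178
  outer loop
   vertex 3.5 4.5 1.0
   vertex 1.5 4.0 1.5
   vertex 6.0 6.0 5.0
  endloop
 endfacet
 facet normal -0.147 -0.342 -0.928
  outer loop
   vertex 3.5 4.5 1.0
   vertex 3.0 2.0 2.0
   vertex 1.5 4.0 1.5
  endloop
 endfacet
 facet normal 0.851 -0.333 -0.407
  outer loop
   vertex 3.5 4.5 1.0
   vertex 6.0 6.0 5.0
   vertex 3.0 2.0 2.0
  endloop
 endfacet
 facet normal 0.857 -0.406 -0.316
  outer loop
   vertex 5.0 3.5 5.5
   vertex 3.0 2.0 2.0
   vertex 6.0 6.0 5.0
  endloop
 endfacet
 facet normal 0.293 0.073 0.953
  outer loop
   vertex 5.0 3.5 5.5
   vertex 6.0 6.0 5.0
   vertex 3.5 3.0 6.0
  endloop
 endfacet
 facet normal 0.365 -0.913 0.183
  outer loop
   vertex 5.0 3.5 5.5
   vertex 3.5 3.0 6.0
   vertex 3.0 2.0 2.0
  endloop
 endfacet
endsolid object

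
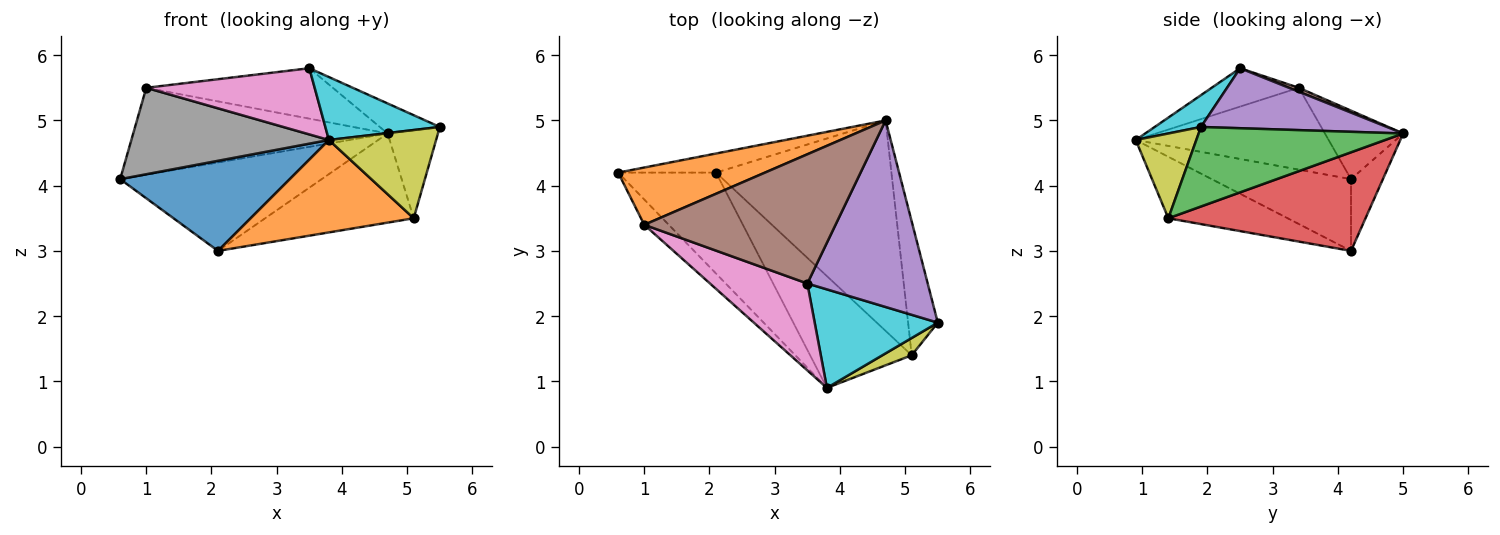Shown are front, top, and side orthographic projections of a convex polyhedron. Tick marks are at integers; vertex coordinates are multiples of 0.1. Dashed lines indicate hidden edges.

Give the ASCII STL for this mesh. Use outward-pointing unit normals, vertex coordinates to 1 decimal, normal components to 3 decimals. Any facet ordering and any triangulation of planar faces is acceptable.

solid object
 facet normal -0.153 0.966 -0.208
  outer loop
   vertex 2.1 4.2 3.0
   vertex 0.6 4.2 4.1
   vertex 4.7 5.0 4.8
  endloop
 endfacet
 facet normal -0.249 0.809 0.533
  outer loop
   vertex 1.0 3.4 5.5
   vertex 4.7 5.0 4.8
   vertex 0.6 4.2 4.1
  endloop
 endfacet
 facet normal 0.913 0.225 -0.341
  outer loop
   vertex 5.1 1.4 3.5
   vertex 4.7 5.0 4.8
   vertex 5.5 1.9 4.9
  endloop
 endfacet
 facet normal 0.460 0.346 -0.818
  outer loop
   vertex 5.1 1.4 3.5
   vertex 2.1 4.2 3.0
   vertex 4.7 5.0 4.8
  endloop
 endfacet
 facet normal 0.441 0.142 0.886
  outer loop
   vertex 3.5 2.5 5.8
   vertex 5.5 1.9 4.9
   vertex 4.7 5.0 4.8
  endloop
 endfacet
 facet normal 0.019 0.363 0.931
  outer loop
   vertex 3.5 2.5 5.8
   vertex 4.7 5.0 4.8
   vertex 1.0 3.4 5.5
  endloop
 endfacet
 facet normal -0.299 -0.578 0.759
  outer loop
   vertex 3.8 0.9 4.7
   vertex 3.5 2.5 5.8
   vertex 1.0 3.4 5.5
  endloop
 endfacet
 facet normal -0.684 -0.700 -0.205
  outer loop
   vertex 3.8 0.9 4.7
   vertex 1.0 3.4 5.5
   vertex 0.6 4.2 4.1
  endloop
 endfacet
 facet normal 0.485 -0.858 0.168
  outer loop
   vertex 3.8 0.9 4.7
   vertex 5.1 1.4 3.5
   vertex 5.5 1.9 4.9
  endloop
 endfacet
 facet normal 0.213 -0.526 0.823
  outer loop
   vertex 3.8 0.9 4.7
   vertex 5.5 1.9 4.9
   vertex 3.5 2.5 5.8
  endloop
 endfacet
 facet normal -0.480 -0.584 -0.654
  outer loop
   vertex 3.8 0.9 4.7
   vertex 0.6 4.2 4.1
   vertex 2.1 4.2 3.0
  endloop
 endfacet
 facet normal -0.423 -0.578 -0.698
  outer loop
   vertex 3.8 0.9 4.7
   vertex 2.1 4.2 3.0
   vertex 5.1 1.4 3.5
  endloop
 endfacet
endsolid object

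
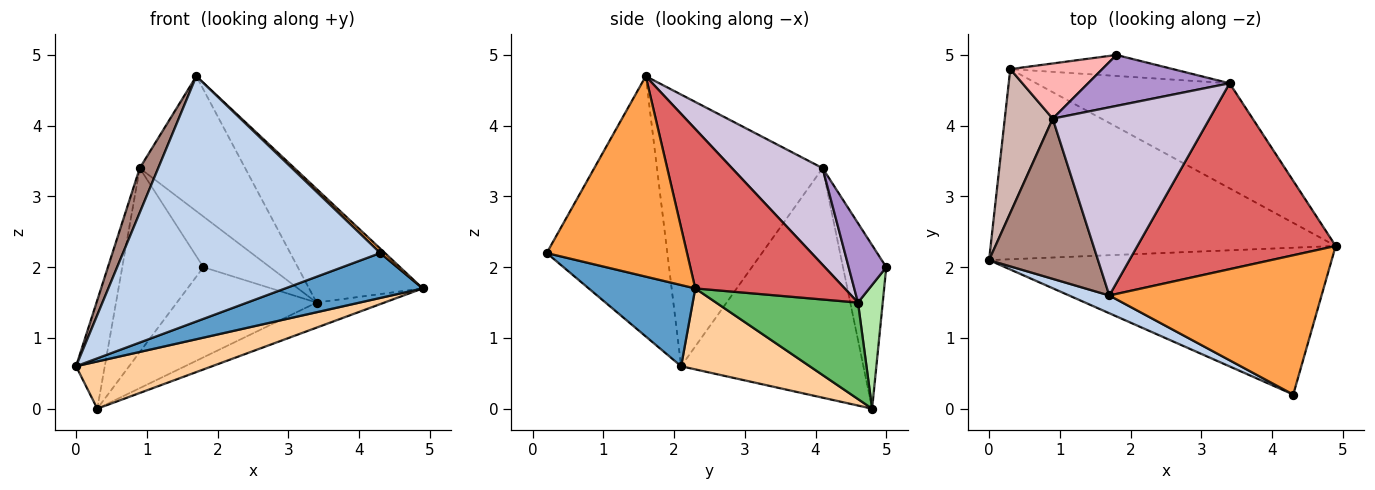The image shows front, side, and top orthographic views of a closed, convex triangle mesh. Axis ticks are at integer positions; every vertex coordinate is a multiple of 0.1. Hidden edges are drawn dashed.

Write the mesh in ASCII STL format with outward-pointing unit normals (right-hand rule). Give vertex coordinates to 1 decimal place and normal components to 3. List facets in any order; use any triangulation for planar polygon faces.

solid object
 facet normal 0.221 -0.285 -0.933
  outer loop
   vertex 4.3 0.2 2.2
   vertex 0.0 2.1 0.6
   vertex 4.9 2.3 1.7
  endloop
 endfacet
 facet normal -0.424 -0.903 0.065
  outer loop
   vertex 4.3 0.2 2.2
   vertex 1.7 1.6 4.7
   vertex 0.0 2.1 0.6
  endloop
 endfacet
 facet normal 0.686 -0.023 0.727
  outer loop
   vertex 4.3 0.2 2.2
   vertex 4.9 2.3 1.7
   vertex 1.7 1.6 4.7
  endloop
 endfacet
 facet normal 0.222 -0.235 -0.946
  outer loop
   vertex 0.3 4.8 0.0
   vertex 4.9 2.3 1.7
   vertex 0.0 2.1 0.6
  endloop
 endfacet
 facet normal 0.437 0.209 -0.875
  outer loop
   vertex 3.4 4.6 1.5
   vertex 4.9 2.3 1.7
   vertex 0.3 4.8 0.0
  endloop
 endfacet
 facet normal 0.170 0.960 -0.224
  outer loop
   vertex 3.4 4.6 1.5
   vertex 0.3 4.8 0.0
   vertex 1.8 5.0 2.0
  endloop
 endfacet
 facet normal 0.566 0.430 0.704
  outer loop
   vertex 3.4 4.6 1.5
   vertex 1.7 1.6 4.7
   vertex 4.9 2.3 1.7
  endloop
 endfacet
 facet normal -0.455 0.853 0.256
  outer loop
   vertex 0.9 4.1 3.4
   vertex 1.8 5.0 2.0
   vertex 0.3 4.8 0.0
  endloop
 endfacet
 facet normal 0.370 0.655 0.659
  outer loop
   vertex 0.9 4.1 3.4
   vertex 3.4 4.6 1.5
   vertex 1.8 5.0 2.0
  endloop
 endfacet
 facet normal 0.448 0.521 0.727
  outer loop
   vertex 0.9 4.1 3.4
   vertex 1.7 1.6 4.7
   vertex 3.4 4.6 1.5
  endloop
 endfacet
 facet normal -0.923 -0.103 0.370
  outer loop
   vertex 0.9 4.1 3.4
   vertex 0.0 2.1 0.6
   vertex 1.7 1.6 4.7
  endloop
 endfacet
 facet normal -0.967 0.152 0.202
  outer loop
   vertex 0.9 4.1 3.4
   vertex 0.3 4.8 0.0
   vertex 0.0 2.1 0.6
  endloop
 endfacet
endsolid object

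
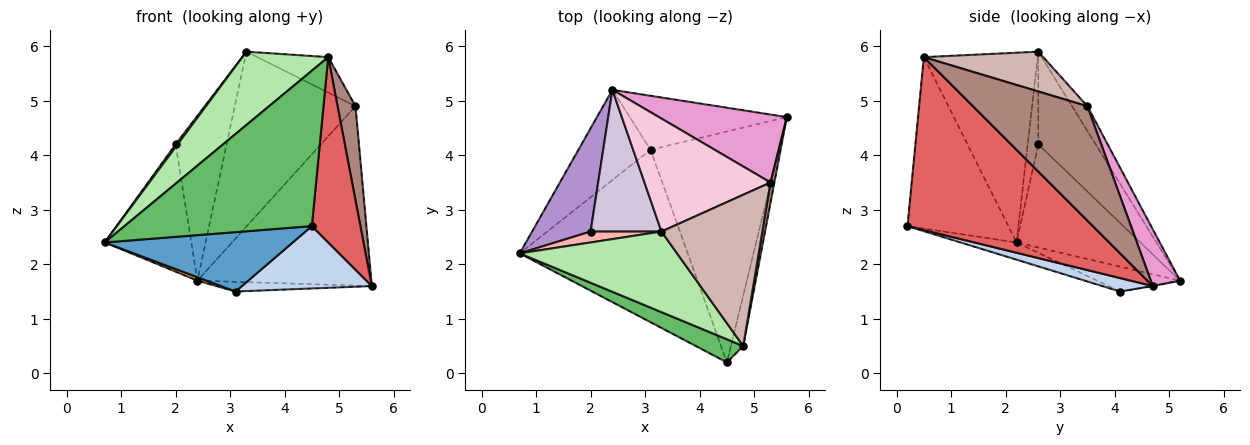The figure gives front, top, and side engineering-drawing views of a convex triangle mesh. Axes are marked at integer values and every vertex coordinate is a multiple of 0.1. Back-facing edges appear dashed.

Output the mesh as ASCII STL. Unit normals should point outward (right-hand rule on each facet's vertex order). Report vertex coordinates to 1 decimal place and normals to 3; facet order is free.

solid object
 facet normal -0.096 -0.324 -0.941
  outer loop
   vertex 3.1 4.1 1.5
   vertex 4.5 0.2 2.7
   vertex 0.7 2.2 2.4
  endloop
 endfacet
 facet normal 0.101 -0.259 -0.961
  outer loop
   vertex 3.1 4.1 1.5
   vertex 5.6 4.7 1.6
   vertex 4.5 0.2 2.7
  endloop
 endfacet
 facet normal -0.326 -0.036 -0.945
  outer loop
   vertex 3.1 4.1 1.5
   vertex 0.7 2.2 2.4
   vertex 2.4 5.2 1.7
  endloop
 endfacet
 facet normal -0.003 0.177 -0.984
  outer loop
   vertex 3.1 4.1 1.5
   vertex 2.4 5.2 1.7
   vertex 5.6 4.7 1.6
  endloop
 endfacet
 facet normal -0.470 -0.873 0.130
  outer loop
   vertex 4.8 0.5 5.8
   vertex 0.7 2.2 2.4
   vertex 4.5 0.2 2.7
  endloop
 endfacet
 facet normal -0.666 -0.502 0.552
  outer loop
   vertex 4.8 0.5 5.8
   vertex 3.3 2.6 5.9
   vertex 0.7 2.2 2.4
  endloop
 endfacet
 facet normal 0.965 -0.253 -0.069
  outer loop
   vertex 4.8 0.5 5.8
   vertex 4.5 0.2 2.7
   vertex 5.6 4.7 1.6
  endloop
 endfacet
 facet normal -0.785 -0.150 0.601
  outer loop
   vertex 2.0 2.6 4.2
   vertex 0.7 2.2 2.4
   vertex 3.3 2.6 5.9
  endloop
 endfacet
 facet normal -0.743 0.520 0.421
  outer loop
   vertex 2.0 2.6 4.2
   vertex 2.4 5.2 1.7
   vertex 0.7 2.2 2.4
  endloop
 endfacet
 facet normal -0.649 0.577 0.496
  outer loop
   vertex 2.0 2.6 4.2
   vertex 3.3 2.6 5.9
   vertex 2.4 5.2 1.7
  endloop
 endfacet
 facet normal 0.987 -0.154 0.034
  outer loop
   vertex 5.3 3.5 4.9
   vertex 4.8 0.5 5.8
   vertex 5.6 4.7 1.6
  endloop
 endfacet
 facet normal 0.359 0.213 0.909
  outer loop
   vertex 5.3 3.5 4.9
   vertex 3.3 2.6 5.9
   vertex 4.8 0.5 5.8
  endloop
 endfacet
 facet normal 0.155 0.924 0.350
  outer loop
   vertex 5.3 3.5 4.9
   vertex 5.6 4.7 1.6
   vertex 2.4 5.2 1.7
  endloop
 endfacet
 facet normal -0.106 0.835 0.540
  outer loop
   vertex 5.3 3.5 4.9
   vertex 2.4 5.2 1.7
   vertex 3.3 2.6 5.9
  endloop
 endfacet
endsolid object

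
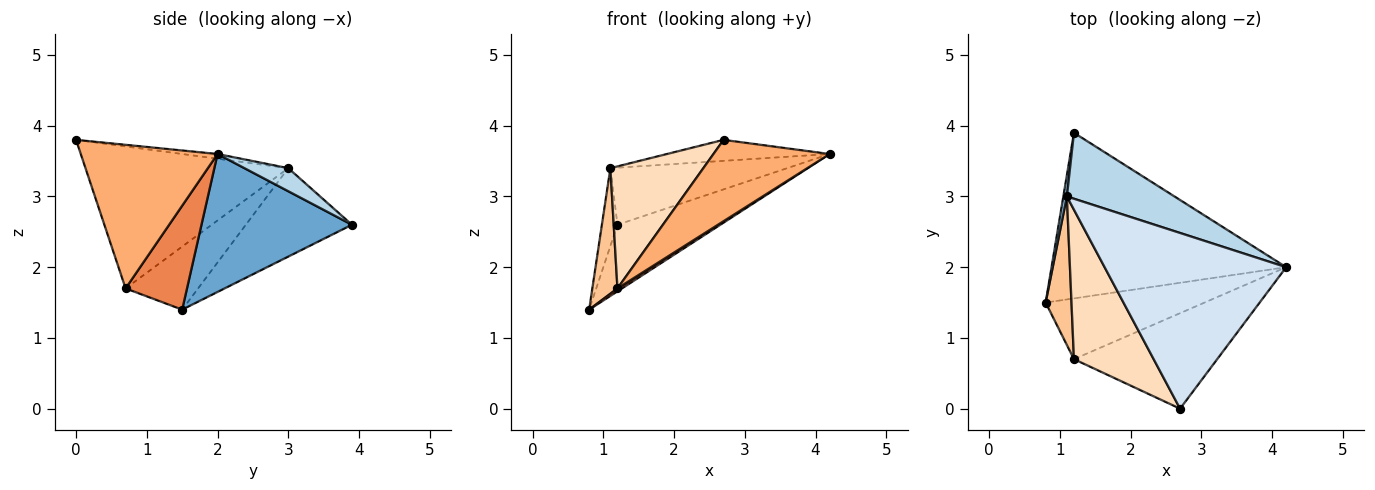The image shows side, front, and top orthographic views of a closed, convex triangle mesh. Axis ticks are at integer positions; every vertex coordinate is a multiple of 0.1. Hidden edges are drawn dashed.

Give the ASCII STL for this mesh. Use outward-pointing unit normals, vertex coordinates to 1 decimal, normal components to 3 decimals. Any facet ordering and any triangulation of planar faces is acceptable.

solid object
 facet normal 0.479 0.327 -0.815
  outer loop
   vertex 1.2 3.9 2.6
   vertex 4.2 2.0 3.6
   vertex 0.8 1.5 1.4
  endloop
 endfacet
 facet normal -0.989 0.145 0.040
  outer loop
   vertex 1.1 3.0 3.4
   vertex 1.2 3.9 2.6
   vertex 0.8 1.5 1.4
  endloop
 endfacet
 facet normal 0.160 0.646 0.747
  outer loop
   vertex 1.1 3.0 3.4
   vertex 4.2 2.0 3.6
   vertex 1.2 3.9 2.6
  endloop
 endfacet
 facet normal -0.026 0.119 0.993
  outer loop
   vertex 1.1 3.0 3.4
   vertex 2.7 0.0 3.8
   vertex 4.2 2.0 3.6
  endloop
 endfacet
 facet normal 0.547 -0.040 -0.836
  outer loop
   vertex 1.2 0.7 1.7
   vertex 0.8 1.5 1.4
   vertex 4.2 2.0 3.6
  endloop
 endfacet
 facet normal 0.607 -0.516 -0.605
  outer loop
   vertex 1.2 0.7 1.7
   vertex 4.2 2.0 3.6
   vertex 2.7 0.0 3.8
  endloop
 endfacet
 facet normal -0.881 -0.305 0.361
  outer loop
   vertex 1.2 0.7 1.7
   vertex 1.1 3.0 3.4
   vertex 0.8 1.5 1.4
  endloop
 endfacet
 facet normal -0.810 -0.371 0.455
  outer loop
   vertex 1.2 0.7 1.7
   vertex 2.7 0.0 3.8
   vertex 1.1 3.0 3.4
  endloop
 endfacet
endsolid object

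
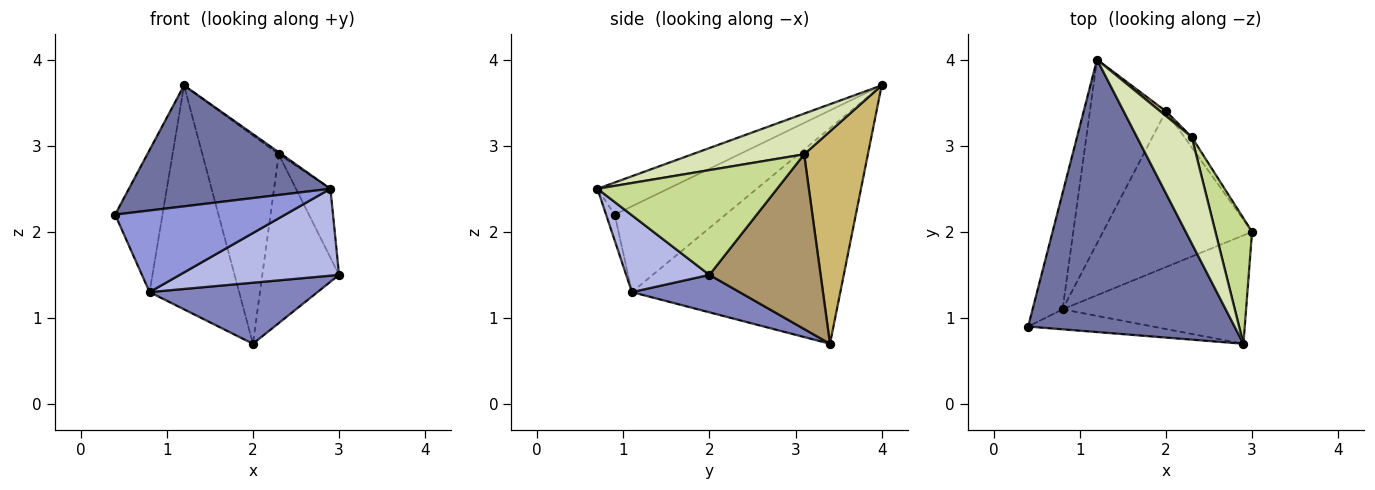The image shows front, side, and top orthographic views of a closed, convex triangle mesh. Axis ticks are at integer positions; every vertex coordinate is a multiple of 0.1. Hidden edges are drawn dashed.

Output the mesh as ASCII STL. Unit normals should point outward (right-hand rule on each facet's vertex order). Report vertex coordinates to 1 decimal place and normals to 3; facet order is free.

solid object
 facet normal -0.141 -0.402 0.905
  outer loop
   vertex 2.9 0.7 2.5
   vertex 1.2 4.0 3.7
   vertex 0.4 0.9 2.2
  endloop
 endfacet
 facet normal 0.228 -0.355 -0.907
  outer loop
   vertex 0.8 1.1 1.3
   vertex 2.0 3.4 0.7
   vertex 3.0 2.0 1.5
  endloop
 endfacet
 facet normal -0.049 -0.970 -0.237
  outer loop
   vertex 0.8 1.1 1.3
   vertex 2.9 0.7 2.5
   vertex 0.4 0.9 2.2
  endloop
 endfacet
 facet normal 0.311 -0.594 -0.742
  outer loop
   vertex 0.8 1.1 1.3
   vertex 3.0 2.0 1.5
   vertex 2.9 0.7 2.5
  endloop
 endfacet
 facet normal -0.875 0.374 -0.306
  outer loop
   vertex 0.8 1.1 1.3
   vertex 0.4 0.9 2.2
   vertex 1.2 4.0 3.7
  endloop
 endfacet
 facet normal -0.874 0.376 -0.308
  outer loop
   vertex 0.8 1.1 1.3
   vertex 1.2 4.0 3.7
   vertex 2.0 3.4 0.7
  endloop
 endfacet
 facet normal 0.929 0.178 0.324
  outer loop
   vertex 2.3 3.1 2.9
   vertex 2.9 0.7 2.5
   vertex 3.0 2.0 1.5
  endloop
 endfacet
 facet normal 0.596 0.015 0.803
  outer loop
   vertex 2.3 3.1 2.9
   vertex 1.2 4.0 3.7
   vertex 2.9 0.7 2.5
  endloop
 endfacet
 facet normal 0.823 0.568 -0.035
  outer loop
   vertex 2.3 3.1 2.9
   vertex 3.0 2.0 1.5
   vertex 2.0 3.4 0.7
  endloop
 endfacet
 facet normal 0.641 0.768 0.017
  outer loop
   vertex 2.3 3.1 2.9
   vertex 2.0 3.4 0.7
   vertex 1.2 4.0 3.7
  endloop
 endfacet
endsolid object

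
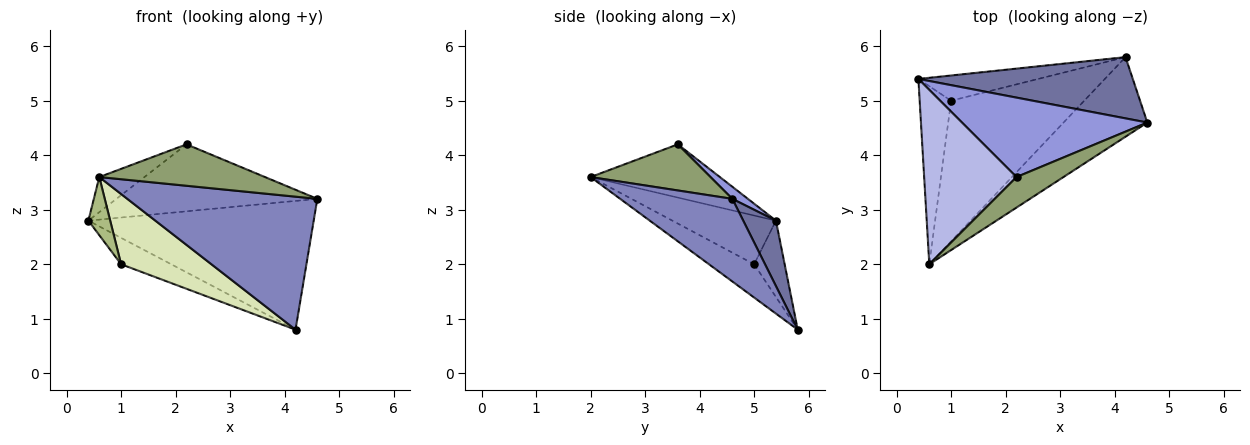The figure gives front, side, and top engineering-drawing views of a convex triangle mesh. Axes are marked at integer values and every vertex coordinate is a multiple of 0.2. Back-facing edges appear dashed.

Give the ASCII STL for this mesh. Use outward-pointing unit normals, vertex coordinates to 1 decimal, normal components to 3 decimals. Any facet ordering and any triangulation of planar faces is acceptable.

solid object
 facet normal 0.130 0.895 0.426
  outer loop
   vertex 4.2 5.8 0.8
   vertex 0.4 5.4 2.8
   vertex 4.6 4.6 3.2
  endloop
 endfacet
 facet normal 0.452 -0.766 -0.458
  outer loop
   vertex 4.2 5.8 0.8
   vertex 4.6 4.6 3.2
   vertex 0.6 2.0 3.6
  endloop
 endfacet
 facet normal 0.050 0.644 0.764
  outer loop
   vertex 2.2 3.6 4.2
   vertex 4.6 4.6 3.2
   vertex 0.4 5.4 2.8
  endloop
 endfacet
 facet normal -0.492 0.172 0.853
  outer loop
   vertex 2.2 3.6 4.2
   vertex 0.4 5.4 2.8
   vertex 0.6 2.0 3.6
  endloop
 endfacet
 facet normal 0.503 -0.696 0.513
  outer loop
   vertex 2.2 3.6 4.2
   vertex 0.6 2.0 3.6
   vertex 4.6 4.6 3.2
  endloop
 endfacet
 facet normal -0.828 -0.174 -0.534
  outer loop
   vertex 1.0 5.0 2.0
   vertex 0.6 2.0 3.6
   vertex 0.4 5.4 2.8
  endloop
 endfacet
 facet normal -0.403 0.661 -0.633
  outer loop
   vertex 1.0 5.0 2.0
   vertex 0.4 5.4 2.8
   vertex 4.2 5.8 0.8
  endloop
 endfacet
 facet normal -0.218 -0.436 -0.873
  outer loop
   vertex 1.0 5.0 2.0
   vertex 4.2 5.8 0.8
   vertex 0.6 2.0 3.6
  endloop
 endfacet
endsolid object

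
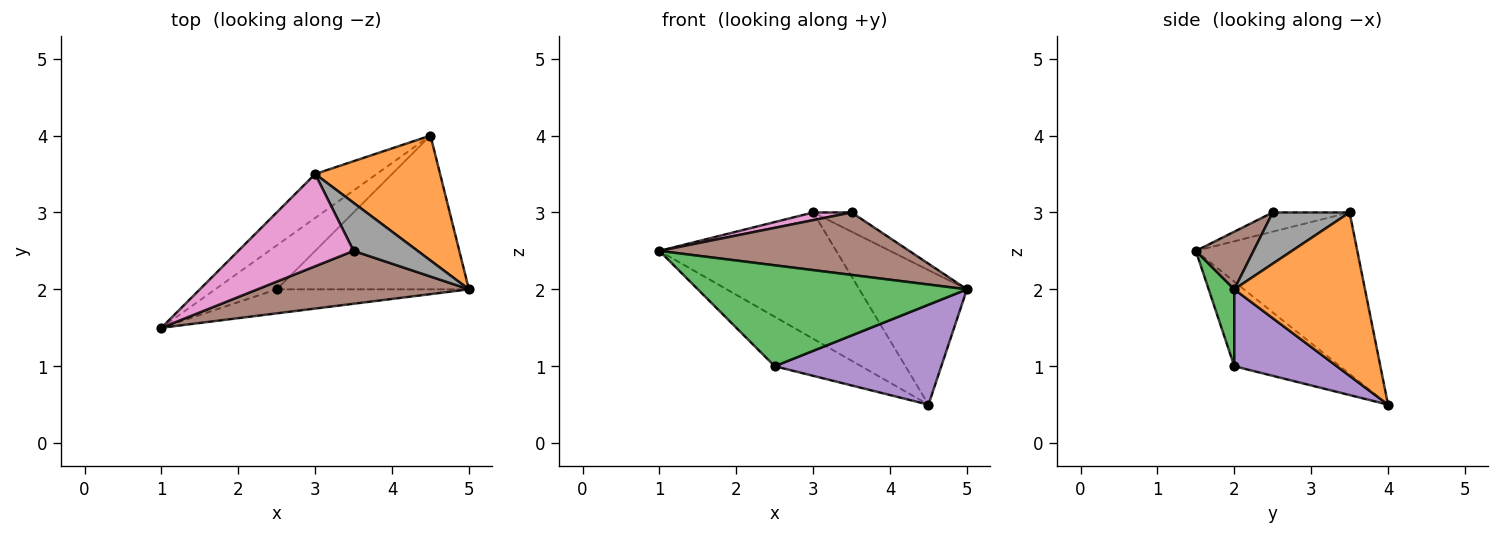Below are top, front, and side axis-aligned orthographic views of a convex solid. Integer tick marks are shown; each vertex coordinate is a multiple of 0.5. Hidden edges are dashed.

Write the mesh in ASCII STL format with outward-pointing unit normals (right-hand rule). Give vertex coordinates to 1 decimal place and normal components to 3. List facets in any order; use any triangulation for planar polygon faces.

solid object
 facet normal -0.653 0.715 -0.249
  outer loop
   vertex 3.0 3.5 3.0
   vertex 4.5 4.0 0.5
   vertex 1.0 1.5 2.5
  endloop
 endfacet
 facet normal 0.665 0.547 0.508
  outer loop
   vertex 3.0 3.5 3.0
   vertex 5.0 2.0 2.0
   vertex 4.5 4.0 0.5
  endloop
 endfacet
 facet normal 0.092 -0.969 -0.231
  outer loop
   vertex 2.5 2.0 1.0
   vertex 5.0 2.0 2.0
   vertex 1.0 1.5 2.5
  endloop
 endfacet
 facet normal -0.674 0.552 -0.491
  outer loop
   vertex 2.5 2.0 1.0
   vertex 1.0 1.5 2.5
   vertex 4.5 4.0 0.5
  endloop
 endfacet
 facet normal 0.318 -0.517 -0.795
  outer loop
   vertex 2.5 2.0 1.0
   vertex 4.5 4.0 0.5
   vertex 5.0 2.0 2.0
  endloop
 endfacet
 facet normal 0.173 -0.752 0.636
  outer loop
   vertex 3.5 2.5 3.0
   vertex 1.0 1.5 2.5
   vertex 5.0 2.0 2.0
  endloop
 endfacet
 facet normal -0.164 -0.082 0.983
  outer loop
   vertex 3.5 2.5 3.0
   vertex 3.0 3.5 3.0
   vertex 1.0 1.5 2.5
  endloop
 endfacet
 facet normal 0.596 0.298 0.745
  outer loop
   vertex 3.5 2.5 3.0
   vertex 5.0 2.0 2.0
   vertex 3.0 3.5 3.0
  endloop
 endfacet
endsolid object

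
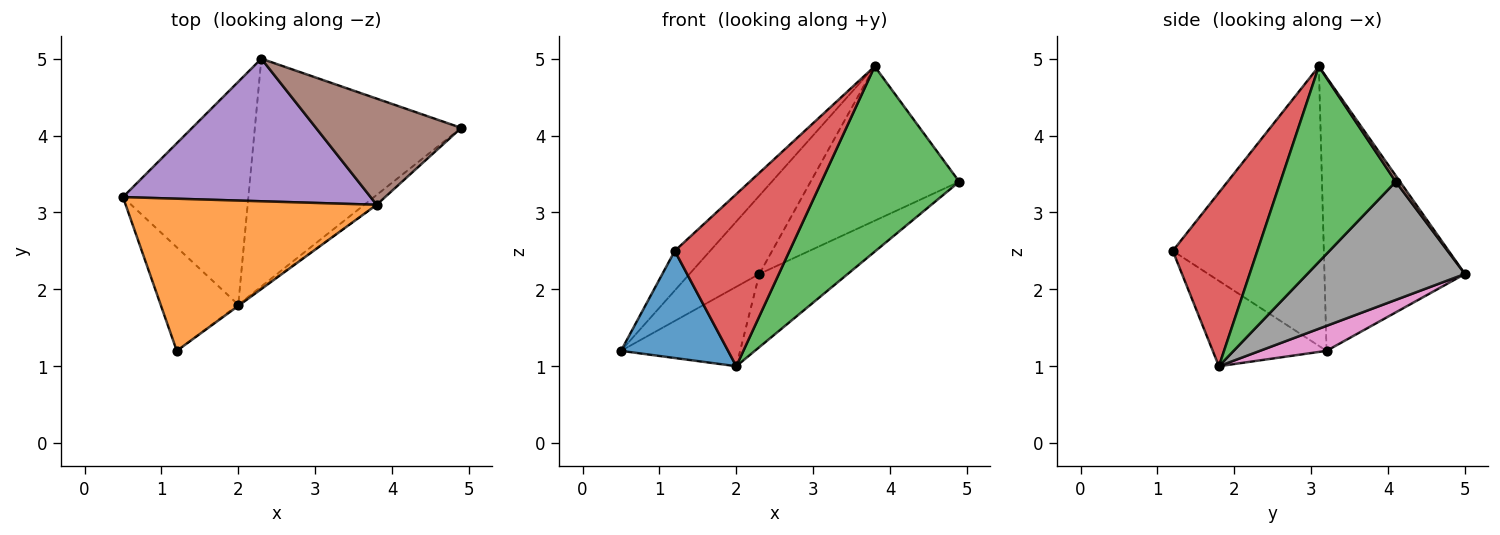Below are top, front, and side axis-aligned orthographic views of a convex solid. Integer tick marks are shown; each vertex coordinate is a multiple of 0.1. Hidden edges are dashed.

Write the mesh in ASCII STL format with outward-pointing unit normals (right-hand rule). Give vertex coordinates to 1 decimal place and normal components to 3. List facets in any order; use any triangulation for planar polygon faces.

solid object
 facet normal -0.607 -0.571 -0.552
  outer loop
   vertex 2.0 1.8 1.0
   vertex 1.2 1.2 2.5
   vertex 0.5 3.2 1.2
  endloop
 endfacet
 facet normal -0.733 0.171 0.658
  outer loop
   vertex 3.8 3.1 4.9
   vertex 0.5 3.2 1.2
   vertex 1.2 1.2 2.5
  endloop
 endfacet
 facet normal 0.641 -0.766 -0.041
  outer loop
   vertex 3.8 3.1 4.9
   vertex 2.0 1.8 1.0
   vertex 4.9 4.1 3.4
  endloop
 endfacet
 facet normal 0.593 -0.805 -0.006
  outer loop
   vertex 3.8 3.1 4.9
   vertex 1.2 1.2 2.5
   vertex 2.0 1.8 1.0
  endloop
 endfacet
 facet normal -0.696 0.346 0.630
  outer loop
   vertex 2.3 5.0 2.2
   vertex 0.5 3.2 1.2
   vertex 3.8 3.1 4.9
  endloop
 endfacet
 facet normal 0.024 0.824 0.567
  outer loop
   vertex 2.3 5.0 2.2
   vertex 3.8 3.1 4.9
   vertex 4.9 4.1 3.4
  endloop
 endfacet
 facet normal 0.184 0.330 -0.926
  outer loop
   vertex 2.3 5.0 2.2
   vertex 2.0 1.8 1.0
   vertex 0.5 3.2 1.2
  endloop
 endfacet
 facet normal 0.479 0.269 -0.836
  outer loop
   vertex 2.3 5.0 2.2
   vertex 4.9 4.1 3.4
   vertex 2.0 1.8 1.0
  endloop
 endfacet
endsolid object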